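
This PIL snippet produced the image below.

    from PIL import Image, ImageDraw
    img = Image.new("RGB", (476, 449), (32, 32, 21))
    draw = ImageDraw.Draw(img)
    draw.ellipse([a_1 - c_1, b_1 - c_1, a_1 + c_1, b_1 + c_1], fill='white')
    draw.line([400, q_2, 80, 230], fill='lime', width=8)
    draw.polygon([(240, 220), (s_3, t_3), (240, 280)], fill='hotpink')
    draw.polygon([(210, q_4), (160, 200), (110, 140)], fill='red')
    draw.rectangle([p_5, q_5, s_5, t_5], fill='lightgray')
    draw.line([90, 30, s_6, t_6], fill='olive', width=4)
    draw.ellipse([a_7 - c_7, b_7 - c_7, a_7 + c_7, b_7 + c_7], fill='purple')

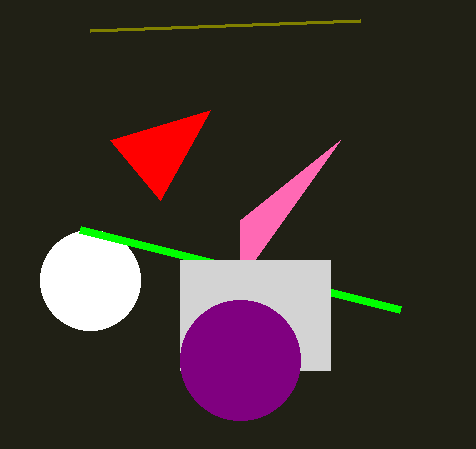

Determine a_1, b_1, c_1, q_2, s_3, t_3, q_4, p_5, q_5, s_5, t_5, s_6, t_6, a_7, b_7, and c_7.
a_1 = 90; b_1 = 280; c_1 = 50; q_2 = 310; s_3 = 340; t_3 = 140; q_4 = 110; p_5 = 180; q_5 = 260; s_5 = 330; t_5 = 370; s_6 = 360; t_6 = 20; a_7 = 240; b_7 = 360; c_7 = 60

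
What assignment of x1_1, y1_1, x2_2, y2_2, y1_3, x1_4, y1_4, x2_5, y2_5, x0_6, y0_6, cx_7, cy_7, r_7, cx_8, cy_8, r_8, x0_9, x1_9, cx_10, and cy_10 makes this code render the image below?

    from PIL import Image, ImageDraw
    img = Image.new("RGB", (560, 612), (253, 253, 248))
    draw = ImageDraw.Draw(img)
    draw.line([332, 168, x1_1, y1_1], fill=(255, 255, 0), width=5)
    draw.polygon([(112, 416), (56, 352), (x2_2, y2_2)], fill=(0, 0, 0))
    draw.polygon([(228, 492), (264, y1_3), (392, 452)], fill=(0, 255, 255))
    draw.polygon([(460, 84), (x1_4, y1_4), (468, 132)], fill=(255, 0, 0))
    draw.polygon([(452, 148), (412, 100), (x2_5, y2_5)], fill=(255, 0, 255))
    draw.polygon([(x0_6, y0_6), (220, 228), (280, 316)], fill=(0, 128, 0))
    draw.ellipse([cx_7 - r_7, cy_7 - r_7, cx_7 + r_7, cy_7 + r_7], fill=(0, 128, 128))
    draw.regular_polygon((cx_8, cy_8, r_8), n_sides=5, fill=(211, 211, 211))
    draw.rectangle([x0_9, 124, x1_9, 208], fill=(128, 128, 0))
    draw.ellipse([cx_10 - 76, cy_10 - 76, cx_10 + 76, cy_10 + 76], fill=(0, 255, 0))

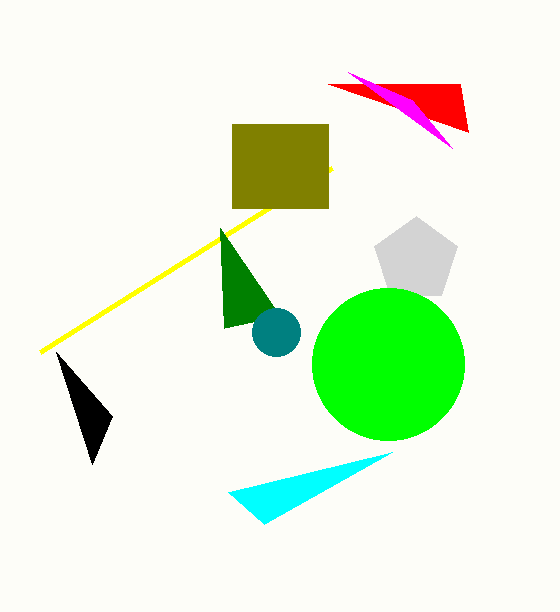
x1_1 = 40; y1_1 = 352; x2_2 = 92; y2_2 = 464; y1_3 = 524; x1_4 = 328; y1_4 = 84; x2_5 = 348; y2_5 = 72; x0_6 = 224; y0_6 = 328; cx_7 = 276; cy_7 = 332; r_7 = 24; cx_8 = 416; cy_8 = 260; r_8 = 44; x0_9 = 232; x1_9 = 328; cx_10 = 388; cy_10 = 364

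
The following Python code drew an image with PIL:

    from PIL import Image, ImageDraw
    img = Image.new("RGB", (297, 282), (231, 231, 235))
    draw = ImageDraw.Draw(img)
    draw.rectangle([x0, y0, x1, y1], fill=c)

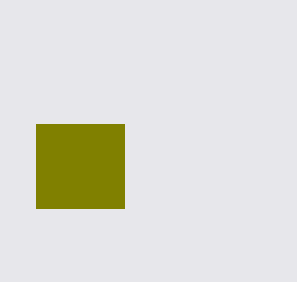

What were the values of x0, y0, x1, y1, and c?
x0 = 36
y0 = 124
x1 = 124
y1 = 208
c = 'olive'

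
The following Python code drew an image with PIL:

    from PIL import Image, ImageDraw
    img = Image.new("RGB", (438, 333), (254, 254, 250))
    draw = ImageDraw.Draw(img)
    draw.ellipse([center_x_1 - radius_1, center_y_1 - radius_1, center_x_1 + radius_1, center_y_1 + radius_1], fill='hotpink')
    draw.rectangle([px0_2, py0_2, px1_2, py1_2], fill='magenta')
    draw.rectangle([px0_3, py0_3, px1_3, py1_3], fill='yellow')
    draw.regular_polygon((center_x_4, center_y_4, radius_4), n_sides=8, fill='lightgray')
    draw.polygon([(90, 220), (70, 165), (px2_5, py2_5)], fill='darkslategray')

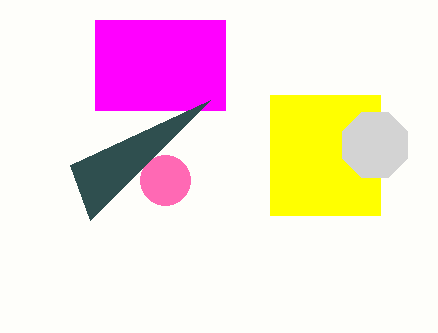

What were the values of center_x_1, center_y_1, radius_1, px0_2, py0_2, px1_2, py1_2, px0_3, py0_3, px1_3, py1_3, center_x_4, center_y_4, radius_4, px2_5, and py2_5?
center_x_1 = 165; center_y_1 = 180; radius_1 = 25; px0_2 = 95; py0_2 = 20; px1_2 = 225; py1_2 = 110; px0_3 = 270; py0_3 = 95; px1_3 = 380; py1_3 = 215; center_x_4 = 375; center_y_4 = 145; radius_4 = 35; px2_5 = 210; py2_5 = 100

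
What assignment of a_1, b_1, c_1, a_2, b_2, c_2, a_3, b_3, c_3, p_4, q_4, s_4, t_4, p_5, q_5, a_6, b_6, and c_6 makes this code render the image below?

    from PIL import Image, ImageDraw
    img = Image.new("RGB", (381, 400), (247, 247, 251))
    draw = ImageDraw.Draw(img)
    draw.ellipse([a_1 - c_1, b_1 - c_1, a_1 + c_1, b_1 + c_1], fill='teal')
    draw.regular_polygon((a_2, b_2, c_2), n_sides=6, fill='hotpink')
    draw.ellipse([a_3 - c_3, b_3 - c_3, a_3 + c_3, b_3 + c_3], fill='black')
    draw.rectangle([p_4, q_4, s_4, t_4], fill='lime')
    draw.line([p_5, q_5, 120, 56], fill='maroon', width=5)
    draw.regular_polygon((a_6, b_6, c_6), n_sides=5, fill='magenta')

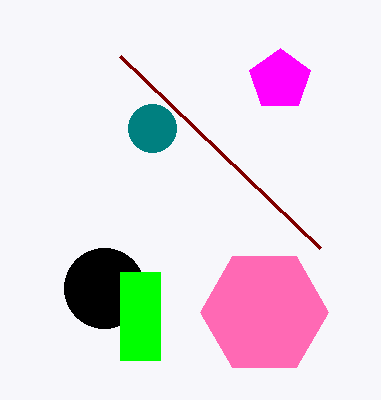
a_1 = 152
b_1 = 128
c_1 = 24
a_2 = 264
b_2 = 312
c_2 = 64
a_3 = 104
b_3 = 288
c_3 = 40
p_4 = 120
q_4 = 272
s_4 = 160
t_4 = 360
p_5 = 320
q_5 = 248
a_6 = 280
b_6 = 80
c_6 = 32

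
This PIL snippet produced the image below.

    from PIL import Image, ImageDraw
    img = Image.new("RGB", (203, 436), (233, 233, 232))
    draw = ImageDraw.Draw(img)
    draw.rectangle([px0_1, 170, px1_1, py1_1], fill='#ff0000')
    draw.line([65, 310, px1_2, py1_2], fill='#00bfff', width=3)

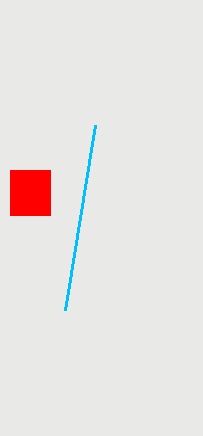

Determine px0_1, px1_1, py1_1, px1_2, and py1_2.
px0_1 = 10; px1_1 = 50; py1_1 = 215; px1_2 = 95; py1_2 = 125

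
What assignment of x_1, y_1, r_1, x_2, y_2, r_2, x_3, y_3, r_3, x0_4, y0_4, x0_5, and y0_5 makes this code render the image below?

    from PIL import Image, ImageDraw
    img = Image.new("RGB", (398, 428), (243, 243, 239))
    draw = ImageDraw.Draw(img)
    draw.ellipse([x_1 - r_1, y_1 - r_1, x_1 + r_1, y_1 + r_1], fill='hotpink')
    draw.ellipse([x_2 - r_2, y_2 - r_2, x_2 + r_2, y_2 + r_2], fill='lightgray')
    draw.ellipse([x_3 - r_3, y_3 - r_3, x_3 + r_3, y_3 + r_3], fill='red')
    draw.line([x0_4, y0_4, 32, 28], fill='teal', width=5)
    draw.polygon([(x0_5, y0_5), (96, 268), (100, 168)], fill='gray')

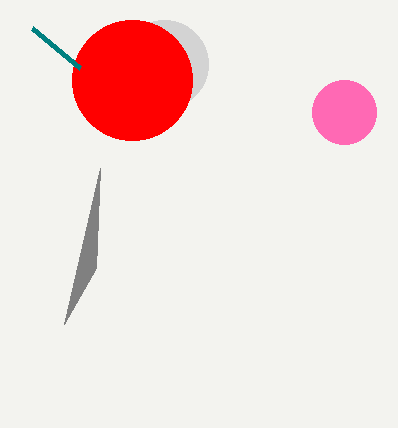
x_1 = 344, y_1 = 112, r_1 = 32, x_2 = 164, y_2 = 64, r_2 = 44, x_3 = 132, y_3 = 80, r_3 = 60, x0_4 = 80, y0_4 = 68, x0_5 = 64, y0_5 = 324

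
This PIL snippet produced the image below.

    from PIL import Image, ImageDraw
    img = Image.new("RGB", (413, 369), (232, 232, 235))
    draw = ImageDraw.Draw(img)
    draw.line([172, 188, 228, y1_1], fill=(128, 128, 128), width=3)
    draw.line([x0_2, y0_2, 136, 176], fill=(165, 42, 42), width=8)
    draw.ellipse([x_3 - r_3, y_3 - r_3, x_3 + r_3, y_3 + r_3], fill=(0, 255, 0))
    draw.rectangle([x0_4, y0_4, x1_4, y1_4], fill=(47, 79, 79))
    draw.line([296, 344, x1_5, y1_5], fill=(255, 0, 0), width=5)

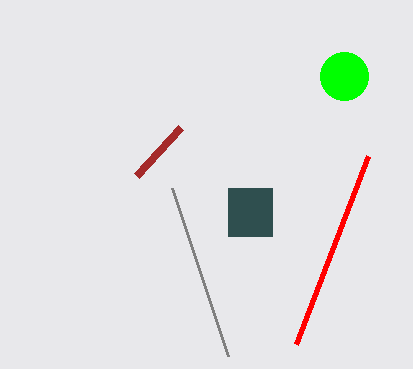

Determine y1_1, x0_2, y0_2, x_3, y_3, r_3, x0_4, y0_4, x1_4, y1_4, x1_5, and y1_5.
y1_1 = 356
x0_2 = 180
y0_2 = 128
x_3 = 344
y_3 = 76
r_3 = 24
x0_4 = 228
y0_4 = 188
x1_4 = 272
y1_4 = 236
x1_5 = 368
y1_5 = 156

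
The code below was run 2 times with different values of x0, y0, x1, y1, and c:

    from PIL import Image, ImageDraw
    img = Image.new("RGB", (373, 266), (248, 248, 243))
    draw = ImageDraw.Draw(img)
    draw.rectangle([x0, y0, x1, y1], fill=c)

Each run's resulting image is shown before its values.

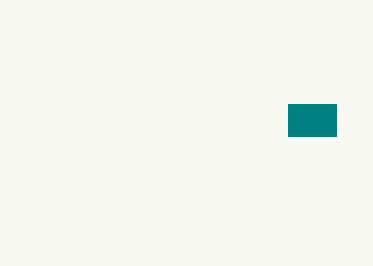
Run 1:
x0 = 288, y0 = 104, x1 = 336, y1 = 136, c = 'teal'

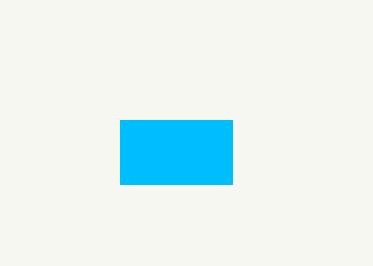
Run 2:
x0 = 120; y0 = 120; x1 = 232; y1 = 184; c = 'deepskyblue'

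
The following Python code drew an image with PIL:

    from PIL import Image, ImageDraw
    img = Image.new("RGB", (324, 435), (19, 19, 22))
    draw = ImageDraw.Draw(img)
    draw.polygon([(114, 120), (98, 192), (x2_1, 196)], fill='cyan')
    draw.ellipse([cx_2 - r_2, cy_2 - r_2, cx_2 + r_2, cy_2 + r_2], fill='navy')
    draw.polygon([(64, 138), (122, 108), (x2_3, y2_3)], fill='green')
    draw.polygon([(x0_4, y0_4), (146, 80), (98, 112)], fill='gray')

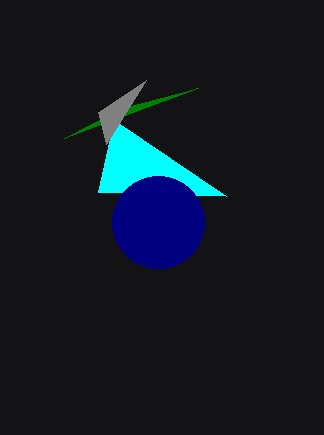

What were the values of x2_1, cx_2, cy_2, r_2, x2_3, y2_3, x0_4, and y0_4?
x2_1 = 226, cx_2 = 158, cy_2 = 222, r_2 = 46, x2_3 = 198, y2_3 = 88, x0_4 = 106, y0_4 = 144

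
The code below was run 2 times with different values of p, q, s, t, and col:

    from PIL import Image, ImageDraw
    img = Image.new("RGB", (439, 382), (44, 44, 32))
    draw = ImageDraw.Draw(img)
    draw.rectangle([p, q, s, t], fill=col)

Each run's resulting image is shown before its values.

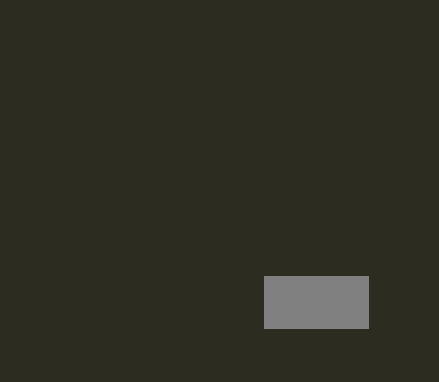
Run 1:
p = 264
q = 276
s = 368
t = 328
col = 'gray'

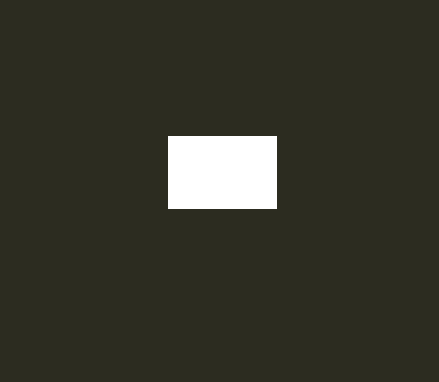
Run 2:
p = 168
q = 136
s = 276
t = 208
col = 'white'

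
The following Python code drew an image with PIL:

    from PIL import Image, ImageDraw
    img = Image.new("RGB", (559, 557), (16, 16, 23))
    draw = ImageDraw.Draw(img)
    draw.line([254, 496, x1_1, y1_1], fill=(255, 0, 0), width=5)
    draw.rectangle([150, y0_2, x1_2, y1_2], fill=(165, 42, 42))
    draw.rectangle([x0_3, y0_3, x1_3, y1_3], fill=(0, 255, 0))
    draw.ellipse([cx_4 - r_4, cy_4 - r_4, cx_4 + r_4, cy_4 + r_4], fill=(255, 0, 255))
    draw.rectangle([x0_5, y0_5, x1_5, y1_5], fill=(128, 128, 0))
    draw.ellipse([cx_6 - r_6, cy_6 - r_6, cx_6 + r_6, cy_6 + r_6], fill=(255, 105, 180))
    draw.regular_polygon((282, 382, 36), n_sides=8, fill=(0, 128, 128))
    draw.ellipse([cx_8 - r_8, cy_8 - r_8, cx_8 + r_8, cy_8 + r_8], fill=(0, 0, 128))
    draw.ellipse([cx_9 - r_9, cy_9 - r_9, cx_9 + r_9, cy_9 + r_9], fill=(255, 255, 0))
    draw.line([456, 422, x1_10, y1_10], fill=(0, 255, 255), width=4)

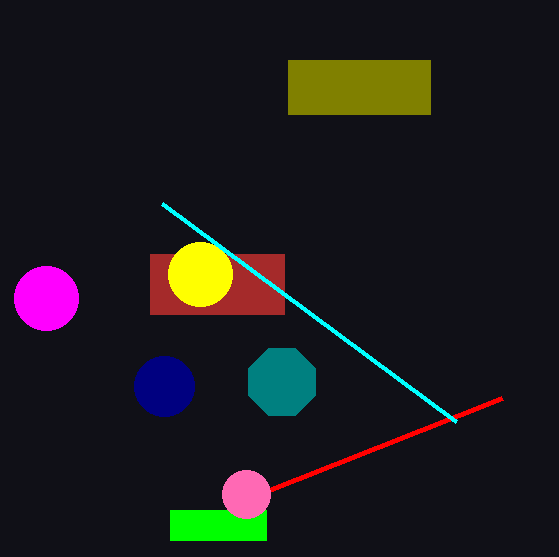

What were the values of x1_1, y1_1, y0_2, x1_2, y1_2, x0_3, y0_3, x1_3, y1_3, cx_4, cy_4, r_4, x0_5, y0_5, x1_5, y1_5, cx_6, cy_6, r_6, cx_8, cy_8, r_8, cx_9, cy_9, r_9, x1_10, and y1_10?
x1_1 = 502; y1_1 = 398; y0_2 = 254; x1_2 = 284; y1_2 = 314; x0_3 = 170; y0_3 = 510; x1_3 = 266; y1_3 = 540; cx_4 = 46; cy_4 = 298; r_4 = 32; x0_5 = 288; y0_5 = 60; x1_5 = 430; y1_5 = 114; cx_6 = 246; cy_6 = 494; r_6 = 24; cx_8 = 164; cy_8 = 386; r_8 = 30; cx_9 = 200; cy_9 = 274; r_9 = 32; x1_10 = 162; y1_10 = 204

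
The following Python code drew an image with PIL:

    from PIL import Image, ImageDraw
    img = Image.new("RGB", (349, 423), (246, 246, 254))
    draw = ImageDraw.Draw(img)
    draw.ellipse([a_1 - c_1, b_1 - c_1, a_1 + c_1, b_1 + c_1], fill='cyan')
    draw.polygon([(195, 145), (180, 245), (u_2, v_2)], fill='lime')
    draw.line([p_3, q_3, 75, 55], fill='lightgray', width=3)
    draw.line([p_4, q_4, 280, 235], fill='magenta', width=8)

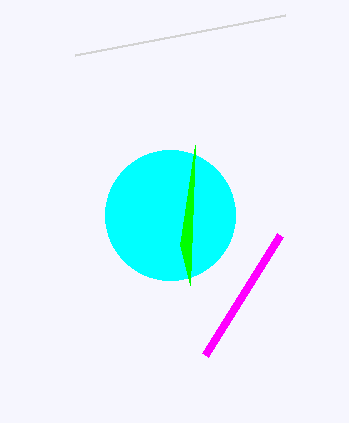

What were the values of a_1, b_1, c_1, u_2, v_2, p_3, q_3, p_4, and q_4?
a_1 = 170
b_1 = 215
c_1 = 65
u_2 = 190
v_2 = 285
p_3 = 285
q_3 = 15
p_4 = 205
q_4 = 355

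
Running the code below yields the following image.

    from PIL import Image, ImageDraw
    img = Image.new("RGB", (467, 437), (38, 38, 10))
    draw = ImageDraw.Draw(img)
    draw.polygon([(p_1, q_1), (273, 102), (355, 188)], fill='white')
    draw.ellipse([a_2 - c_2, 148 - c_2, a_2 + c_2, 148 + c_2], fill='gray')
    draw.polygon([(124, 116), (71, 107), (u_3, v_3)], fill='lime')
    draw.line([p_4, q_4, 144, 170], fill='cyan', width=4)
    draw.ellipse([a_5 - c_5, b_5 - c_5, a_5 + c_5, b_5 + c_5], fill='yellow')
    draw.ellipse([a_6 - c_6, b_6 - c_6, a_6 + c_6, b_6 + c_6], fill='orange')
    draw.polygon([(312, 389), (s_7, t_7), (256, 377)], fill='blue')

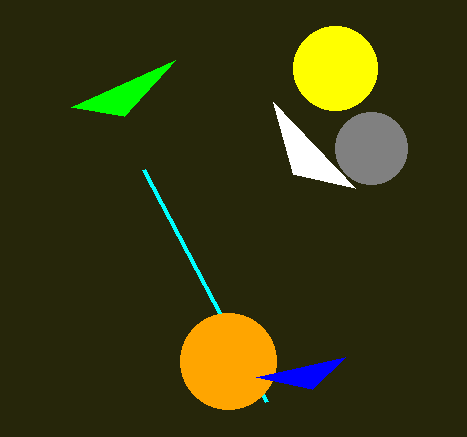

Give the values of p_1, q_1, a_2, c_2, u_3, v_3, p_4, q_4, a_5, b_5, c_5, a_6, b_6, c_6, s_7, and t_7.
p_1 = 293, q_1 = 174, a_2 = 371, c_2 = 36, u_3 = 175, v_3 = 60, p_4 = 267, q_4 = 402, a_5 = 335, b_5 = 68, c_5 = 42, a_6 = 228, b_6 = 361, c_6 = 48, s_7 = 345, t_7 = 357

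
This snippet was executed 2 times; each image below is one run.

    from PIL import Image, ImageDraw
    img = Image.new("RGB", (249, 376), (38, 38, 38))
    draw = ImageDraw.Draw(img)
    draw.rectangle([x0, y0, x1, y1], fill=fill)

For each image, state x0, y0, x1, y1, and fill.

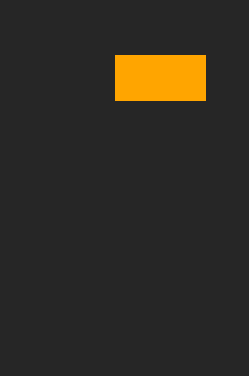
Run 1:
x0 = 115; y0 = 55; x1 = 205; y1 = 100; fill = 'orange'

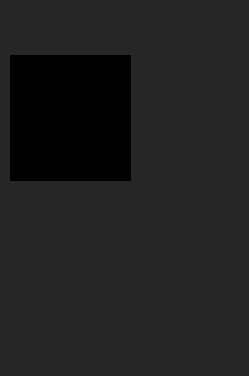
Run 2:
x0 = 10, y0 = 55, x1 = 130, y1 = 180, fill = 'black'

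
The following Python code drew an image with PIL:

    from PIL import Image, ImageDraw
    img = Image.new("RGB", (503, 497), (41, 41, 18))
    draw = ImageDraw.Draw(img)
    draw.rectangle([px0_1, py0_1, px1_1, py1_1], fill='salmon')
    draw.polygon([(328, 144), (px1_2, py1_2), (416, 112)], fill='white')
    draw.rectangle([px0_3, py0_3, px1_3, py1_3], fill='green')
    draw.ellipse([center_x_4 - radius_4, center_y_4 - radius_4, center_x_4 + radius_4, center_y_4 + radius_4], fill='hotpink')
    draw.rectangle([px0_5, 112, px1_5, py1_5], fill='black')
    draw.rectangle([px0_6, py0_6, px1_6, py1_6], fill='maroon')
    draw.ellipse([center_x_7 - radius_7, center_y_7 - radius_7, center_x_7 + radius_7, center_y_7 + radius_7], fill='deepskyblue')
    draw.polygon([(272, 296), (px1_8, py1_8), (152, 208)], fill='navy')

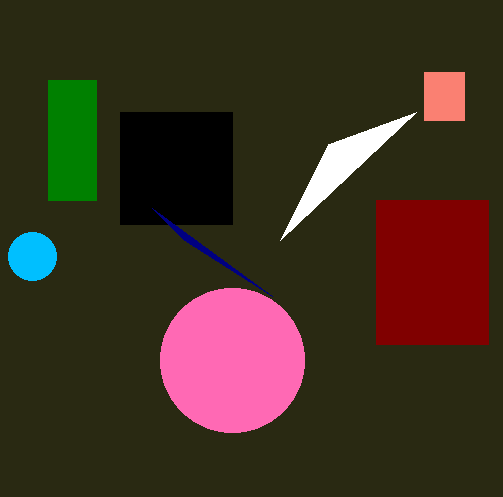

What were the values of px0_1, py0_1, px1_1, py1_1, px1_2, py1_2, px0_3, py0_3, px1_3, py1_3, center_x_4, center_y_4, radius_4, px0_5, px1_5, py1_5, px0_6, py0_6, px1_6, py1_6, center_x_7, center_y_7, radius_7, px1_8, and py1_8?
px0_1 = 424
py0_1 = 72
px1_1 = 464
py1_1 = 120
px1_2 = 280
py1_2 = 240
px0_3 = 48
py0_3 = 80
px1_3 = 96
py1_3 = 200
center_x_4 = 232
center_y_4 = 360
radius_4 = 72
px0_5 = 120
px1_5 = 232
py1_5 = 224
px0_6 = 376
py0_6 = 200
px1_6 = 488
py1_6 = 344
center_x_7 = 32
center_y_7 = 256
radius_7 = 24
px1_8 = 184
py1_8 = 240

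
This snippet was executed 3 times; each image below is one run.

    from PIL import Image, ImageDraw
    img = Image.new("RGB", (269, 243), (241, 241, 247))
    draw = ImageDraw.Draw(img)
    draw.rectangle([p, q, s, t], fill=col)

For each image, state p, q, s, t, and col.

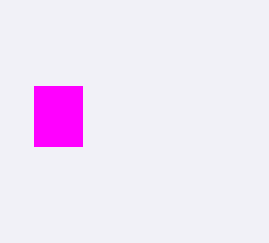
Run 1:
p = 34, q = 86, s = 82, t = 146, col = 'magenta'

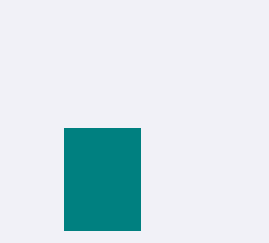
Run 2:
p = 64
q = 128
s = 140
t = 230
col = 'teal'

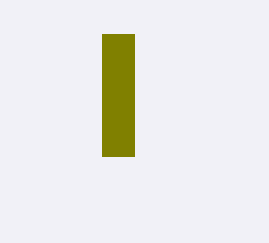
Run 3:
p = 102
q = 34
s = 134
t = 156
col = 'olive'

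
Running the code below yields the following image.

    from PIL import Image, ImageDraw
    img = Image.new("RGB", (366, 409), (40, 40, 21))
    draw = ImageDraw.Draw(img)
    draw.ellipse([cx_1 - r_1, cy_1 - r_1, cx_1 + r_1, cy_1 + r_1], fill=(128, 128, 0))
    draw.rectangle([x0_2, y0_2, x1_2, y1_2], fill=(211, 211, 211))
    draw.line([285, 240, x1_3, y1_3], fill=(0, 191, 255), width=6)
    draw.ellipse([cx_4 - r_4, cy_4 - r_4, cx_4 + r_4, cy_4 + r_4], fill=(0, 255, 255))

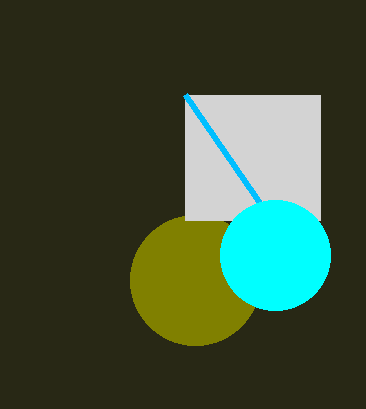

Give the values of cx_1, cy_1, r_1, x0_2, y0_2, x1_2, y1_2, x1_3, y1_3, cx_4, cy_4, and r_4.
cx_1 = 195
cy_1 = 280
r_1 = 65
x0_2 = 185
y0_2 = 95
x1_2 = 320
y1_2 = 220
x1_3 = 185
y1_3 = 95
cx_4 = 275
cy_4 = 255
r_4 = 55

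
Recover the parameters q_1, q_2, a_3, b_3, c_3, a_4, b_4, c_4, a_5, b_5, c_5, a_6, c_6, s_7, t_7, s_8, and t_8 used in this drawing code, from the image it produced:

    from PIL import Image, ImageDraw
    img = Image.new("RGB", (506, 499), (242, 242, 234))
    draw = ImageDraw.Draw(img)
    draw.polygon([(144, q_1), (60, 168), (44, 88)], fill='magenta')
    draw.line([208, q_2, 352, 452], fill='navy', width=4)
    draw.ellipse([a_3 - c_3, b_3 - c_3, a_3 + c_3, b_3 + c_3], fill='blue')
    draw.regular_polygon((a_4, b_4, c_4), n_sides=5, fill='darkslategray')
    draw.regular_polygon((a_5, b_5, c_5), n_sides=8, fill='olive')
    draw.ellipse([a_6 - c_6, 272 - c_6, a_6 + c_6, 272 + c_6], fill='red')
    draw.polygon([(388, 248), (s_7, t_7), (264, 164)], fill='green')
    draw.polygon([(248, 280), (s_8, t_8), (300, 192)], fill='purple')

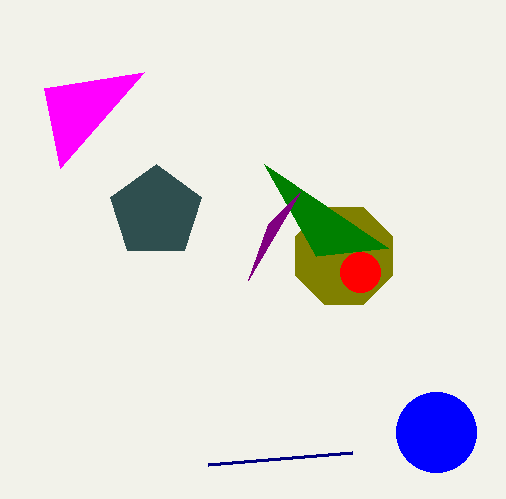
q_1 = 72
q_2 = 464
a_3 = 436
b_3 = 432
c_3 = 40
a_4 = 156
b_4 = 212
c_4 = 48
a_5 = 344
b_5 = 256
c_5 = 52
a_6 = 360
c_6 = 20
s_7 = 316
t_7 = 256
s_8 = 268
t_8 = 224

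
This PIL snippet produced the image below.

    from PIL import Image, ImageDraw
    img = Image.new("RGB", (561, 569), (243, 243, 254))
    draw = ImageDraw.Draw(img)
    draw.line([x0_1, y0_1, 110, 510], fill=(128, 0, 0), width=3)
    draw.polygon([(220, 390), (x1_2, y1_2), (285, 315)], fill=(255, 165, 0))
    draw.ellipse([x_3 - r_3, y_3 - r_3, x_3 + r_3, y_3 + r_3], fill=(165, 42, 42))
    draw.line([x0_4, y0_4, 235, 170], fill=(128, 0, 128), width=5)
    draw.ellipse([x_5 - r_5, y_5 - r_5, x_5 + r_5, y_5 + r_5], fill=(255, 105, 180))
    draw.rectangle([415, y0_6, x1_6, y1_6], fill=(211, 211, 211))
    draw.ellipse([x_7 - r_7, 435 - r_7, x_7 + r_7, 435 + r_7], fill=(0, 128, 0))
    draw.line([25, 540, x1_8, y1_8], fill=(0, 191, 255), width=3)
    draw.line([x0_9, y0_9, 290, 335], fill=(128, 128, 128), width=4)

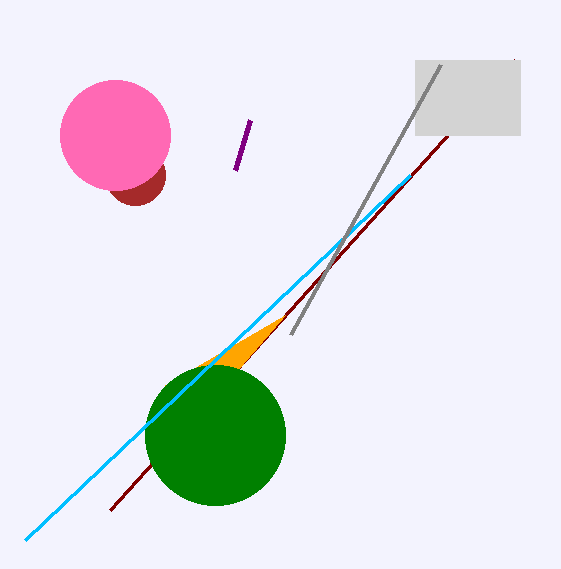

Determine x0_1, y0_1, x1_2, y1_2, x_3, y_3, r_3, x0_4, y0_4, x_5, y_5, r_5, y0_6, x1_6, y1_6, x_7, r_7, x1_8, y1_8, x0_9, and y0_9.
x0_1 = 515; y0_1 = 60; x1_2 = 165; y1_2 = 385; x_3 = 135; y_3 = 175; r_3 = 30; x0_4 = 250; y0_4 = 120; x_5 = 115; y_5 = 135; r_5 = 55; y0_6 = 60; x1_6 = 520; y1_6 = 135; x_7 = 215; r_7 = 70; x1_8 = 410; y1_8 = 175; x0_9 = 440; y0_9 = 65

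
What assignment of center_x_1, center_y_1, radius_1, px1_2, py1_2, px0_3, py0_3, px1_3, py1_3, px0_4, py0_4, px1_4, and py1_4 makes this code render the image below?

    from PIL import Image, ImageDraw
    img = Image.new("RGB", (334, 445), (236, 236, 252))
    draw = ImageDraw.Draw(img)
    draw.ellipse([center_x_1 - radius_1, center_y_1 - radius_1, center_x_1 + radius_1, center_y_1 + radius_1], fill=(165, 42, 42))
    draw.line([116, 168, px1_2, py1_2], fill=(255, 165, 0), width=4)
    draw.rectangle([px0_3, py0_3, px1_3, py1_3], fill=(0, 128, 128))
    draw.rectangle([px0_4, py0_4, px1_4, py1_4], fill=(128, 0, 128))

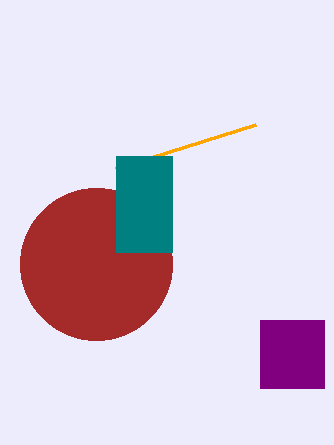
center_x_1 = 96, center_y_1 = 264, radius_1 = 76, px1_2 = 256, py1_2 = 124, px0_3 = 116, py0_3 = 156, px1_3 = 172, py1_3 = 252, px0_4 = 260, py0_4 = 320, px1_4 = 324, py1_4 = 388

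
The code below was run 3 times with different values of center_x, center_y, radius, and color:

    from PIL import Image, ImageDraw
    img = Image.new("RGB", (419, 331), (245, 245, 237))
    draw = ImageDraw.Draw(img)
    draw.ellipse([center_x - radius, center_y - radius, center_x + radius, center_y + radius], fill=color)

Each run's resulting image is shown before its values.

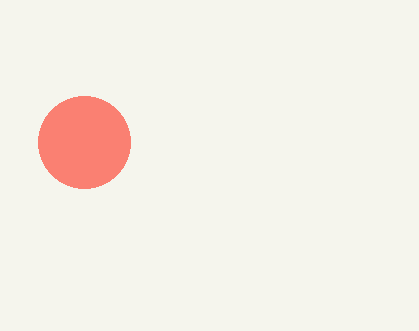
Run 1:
center_x = 84
center_y = 142
radius = 46
color = 'salmon'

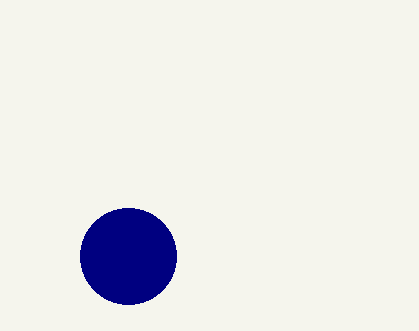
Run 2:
center_x = 128
center_y = 256
radius = 48
color = 'navy'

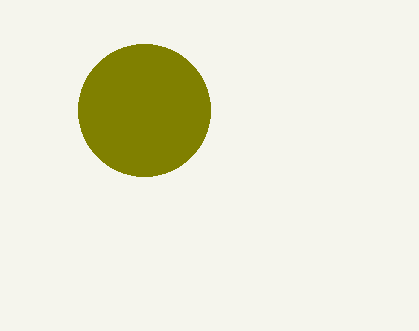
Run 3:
center_x = 144, center_y = 110, radius = 66, color = 'olive'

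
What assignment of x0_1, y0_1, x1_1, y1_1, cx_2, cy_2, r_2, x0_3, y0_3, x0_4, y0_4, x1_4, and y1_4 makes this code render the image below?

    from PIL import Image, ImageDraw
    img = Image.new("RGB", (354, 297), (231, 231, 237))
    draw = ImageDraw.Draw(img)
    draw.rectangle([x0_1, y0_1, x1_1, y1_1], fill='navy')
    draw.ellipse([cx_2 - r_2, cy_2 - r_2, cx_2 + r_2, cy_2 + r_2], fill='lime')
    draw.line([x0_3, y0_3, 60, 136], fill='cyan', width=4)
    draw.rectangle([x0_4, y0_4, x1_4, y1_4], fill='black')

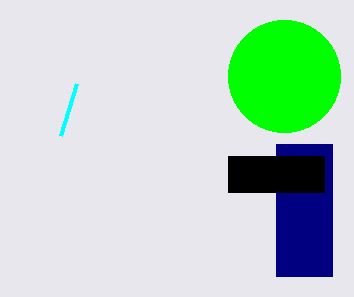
x0_1 = 276; y0_1 = 144; x1_1 = 332; y1_1 = 276; cx_2 = 284; cy_2 = 76; r_2 = 56; x0_3 = 76; y0_3 = 84; x0_4 = 228; y0_4 = 156; x1_4 = 324; y1_4 = 192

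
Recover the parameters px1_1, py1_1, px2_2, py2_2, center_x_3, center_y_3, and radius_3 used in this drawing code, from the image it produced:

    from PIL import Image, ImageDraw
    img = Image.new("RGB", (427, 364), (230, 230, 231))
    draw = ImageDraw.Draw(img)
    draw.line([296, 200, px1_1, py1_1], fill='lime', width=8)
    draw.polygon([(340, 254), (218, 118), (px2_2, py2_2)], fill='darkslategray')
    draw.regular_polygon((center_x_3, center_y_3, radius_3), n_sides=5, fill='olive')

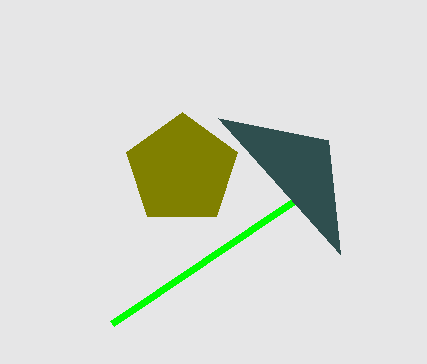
px1_1 = 112; py1_1 = 324; px2_2 = 328; py2_2 = 140; center_x_3 = 182; center_y_3 = 170; radius_3 = 58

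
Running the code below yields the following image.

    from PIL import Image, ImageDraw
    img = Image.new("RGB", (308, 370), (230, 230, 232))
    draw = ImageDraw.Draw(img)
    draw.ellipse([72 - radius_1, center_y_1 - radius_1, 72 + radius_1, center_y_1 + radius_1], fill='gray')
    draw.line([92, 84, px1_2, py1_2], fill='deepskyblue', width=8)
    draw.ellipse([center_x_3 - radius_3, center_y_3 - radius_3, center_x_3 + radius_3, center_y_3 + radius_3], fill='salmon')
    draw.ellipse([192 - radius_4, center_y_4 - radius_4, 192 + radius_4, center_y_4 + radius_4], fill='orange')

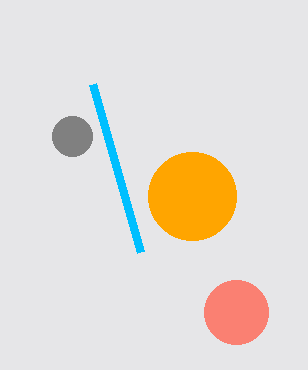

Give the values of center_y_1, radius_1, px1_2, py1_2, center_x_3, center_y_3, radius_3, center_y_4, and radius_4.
center_y_1 = 136; radius_1 = 20; px1_2 = 140; py1_2 = 252; center_x_3 = 236; center_y_3 = 312; radius_3 = 32; center_y_4 = 196; radius_4 = 44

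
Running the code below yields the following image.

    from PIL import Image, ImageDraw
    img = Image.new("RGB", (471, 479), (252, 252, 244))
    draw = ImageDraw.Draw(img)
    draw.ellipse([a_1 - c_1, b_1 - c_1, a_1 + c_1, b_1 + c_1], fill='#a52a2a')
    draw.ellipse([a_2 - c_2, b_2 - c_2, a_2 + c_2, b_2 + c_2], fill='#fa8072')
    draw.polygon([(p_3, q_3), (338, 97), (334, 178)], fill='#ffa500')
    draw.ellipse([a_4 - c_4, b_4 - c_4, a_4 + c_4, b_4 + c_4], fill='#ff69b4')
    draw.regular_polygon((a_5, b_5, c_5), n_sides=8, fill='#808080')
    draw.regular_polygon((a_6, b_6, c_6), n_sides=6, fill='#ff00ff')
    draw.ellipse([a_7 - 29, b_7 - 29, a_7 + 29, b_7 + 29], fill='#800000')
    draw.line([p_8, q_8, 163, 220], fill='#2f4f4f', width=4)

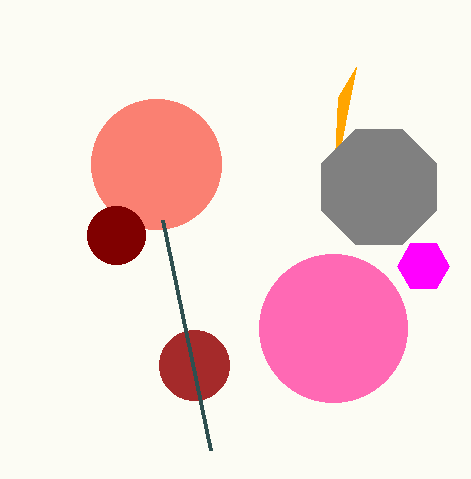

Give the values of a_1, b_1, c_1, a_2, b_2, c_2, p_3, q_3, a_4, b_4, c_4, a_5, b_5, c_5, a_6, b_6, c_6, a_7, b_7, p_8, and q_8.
a_1 = 194
b_1 = 365
c_1 = 35
a_2 = 156
b_2 = 164
c_2 = 65
p_3 = 356
q_3 = 67
a_4 = 333
b_4 = 328
c_4 = 74
a_5 = 379
b_5 = 187
c_5 = 62
a_6 = 423
b_6 = 266
c_6 = 26
a_7 = 116
b_7 = 235
p_8 = 211
q_8 = 450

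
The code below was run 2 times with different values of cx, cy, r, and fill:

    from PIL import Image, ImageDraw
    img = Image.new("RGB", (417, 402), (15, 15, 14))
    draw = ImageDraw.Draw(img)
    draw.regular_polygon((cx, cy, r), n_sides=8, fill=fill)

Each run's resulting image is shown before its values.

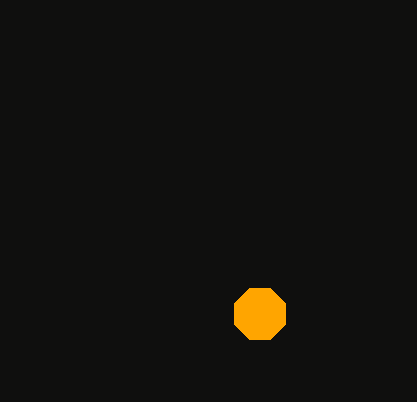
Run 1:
cx = 260
cy = 314
r = 28
fill = 'orange'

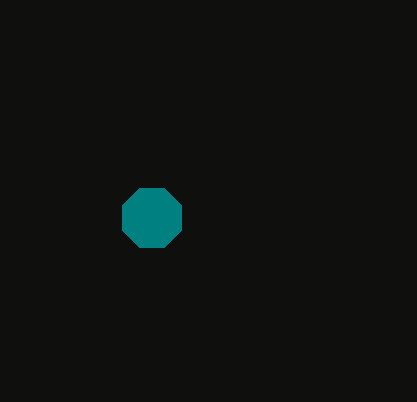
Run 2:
cx = 152; cy = 218; r = 32; fill = 'teal'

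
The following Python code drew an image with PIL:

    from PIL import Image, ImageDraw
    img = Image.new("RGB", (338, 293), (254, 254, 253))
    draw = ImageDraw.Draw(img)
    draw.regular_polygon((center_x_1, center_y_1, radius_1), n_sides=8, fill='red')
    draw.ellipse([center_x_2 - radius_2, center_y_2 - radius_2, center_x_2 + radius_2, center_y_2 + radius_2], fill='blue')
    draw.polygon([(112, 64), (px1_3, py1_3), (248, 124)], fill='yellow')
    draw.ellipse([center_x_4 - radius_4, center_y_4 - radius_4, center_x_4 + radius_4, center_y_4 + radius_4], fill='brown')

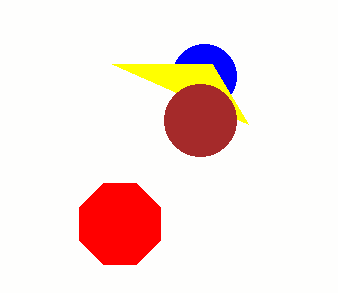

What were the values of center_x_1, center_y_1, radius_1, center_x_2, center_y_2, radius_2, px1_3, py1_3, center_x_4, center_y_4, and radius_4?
center_x_1 = 120, center_y_1 = 224, radius_1 = 44, center_x_2 = 204, center_y_2 = 76, radius_2 = 32, px1_3 = 212, py1_3 = 64, center_x_4 = 200, center_y_4 = 120, radius_4 = 36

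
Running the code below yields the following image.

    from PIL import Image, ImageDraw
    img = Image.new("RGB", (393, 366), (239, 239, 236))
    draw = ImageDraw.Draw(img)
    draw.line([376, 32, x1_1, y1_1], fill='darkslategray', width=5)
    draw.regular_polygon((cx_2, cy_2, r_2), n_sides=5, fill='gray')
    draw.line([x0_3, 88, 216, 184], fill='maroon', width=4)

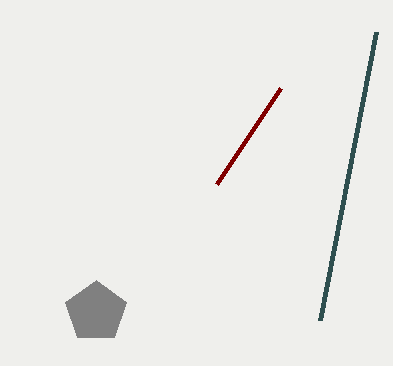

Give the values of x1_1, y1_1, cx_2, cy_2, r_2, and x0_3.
x1_1 = 320; y1_1 = 320; cx_2 = 96; cy_2 = 312; r_2 = 32; x0_3 = 280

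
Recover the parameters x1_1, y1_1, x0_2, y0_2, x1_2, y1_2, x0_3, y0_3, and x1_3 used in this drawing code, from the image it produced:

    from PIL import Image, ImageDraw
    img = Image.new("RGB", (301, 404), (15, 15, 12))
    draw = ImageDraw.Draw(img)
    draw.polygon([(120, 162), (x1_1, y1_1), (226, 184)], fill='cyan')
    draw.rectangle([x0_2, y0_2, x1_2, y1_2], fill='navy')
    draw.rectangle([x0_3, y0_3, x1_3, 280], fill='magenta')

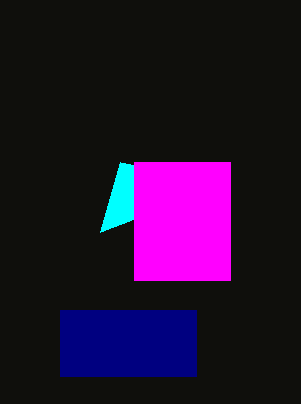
x1_1 = 100, y1_1 = 232, x0_2 = 60, y0_2 = 310, x1_2 = 196, y1_2 = 376, x0_3 = 134, y0_3 = 162, x1_3 = 230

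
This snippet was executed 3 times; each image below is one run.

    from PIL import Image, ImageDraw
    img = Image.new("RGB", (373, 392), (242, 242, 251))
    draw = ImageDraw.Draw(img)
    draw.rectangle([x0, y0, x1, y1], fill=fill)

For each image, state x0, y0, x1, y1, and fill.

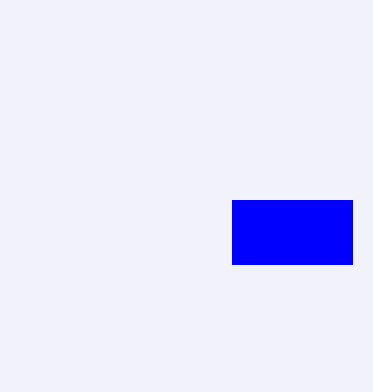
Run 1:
x0 = 232, y0 = 200, x1 = 352, y1 = 264, fill = 'blue'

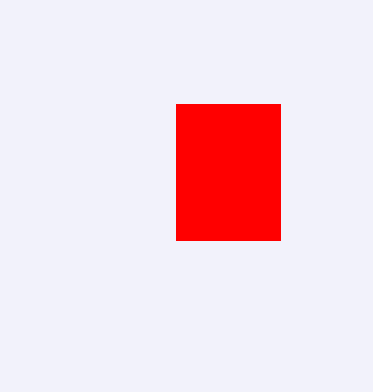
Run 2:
x0 = 176
y0 = 104
x1 = 280
y1 = 240
fill = 'red'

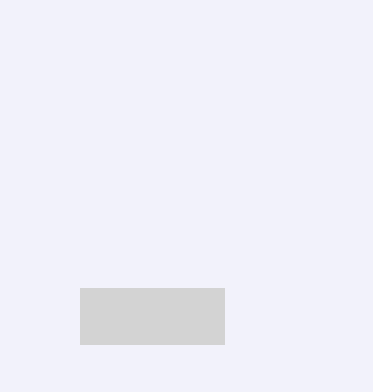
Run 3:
x0 = 80
y0 = 288
x1 = 224
y1 = 344
fill = 'lightgray'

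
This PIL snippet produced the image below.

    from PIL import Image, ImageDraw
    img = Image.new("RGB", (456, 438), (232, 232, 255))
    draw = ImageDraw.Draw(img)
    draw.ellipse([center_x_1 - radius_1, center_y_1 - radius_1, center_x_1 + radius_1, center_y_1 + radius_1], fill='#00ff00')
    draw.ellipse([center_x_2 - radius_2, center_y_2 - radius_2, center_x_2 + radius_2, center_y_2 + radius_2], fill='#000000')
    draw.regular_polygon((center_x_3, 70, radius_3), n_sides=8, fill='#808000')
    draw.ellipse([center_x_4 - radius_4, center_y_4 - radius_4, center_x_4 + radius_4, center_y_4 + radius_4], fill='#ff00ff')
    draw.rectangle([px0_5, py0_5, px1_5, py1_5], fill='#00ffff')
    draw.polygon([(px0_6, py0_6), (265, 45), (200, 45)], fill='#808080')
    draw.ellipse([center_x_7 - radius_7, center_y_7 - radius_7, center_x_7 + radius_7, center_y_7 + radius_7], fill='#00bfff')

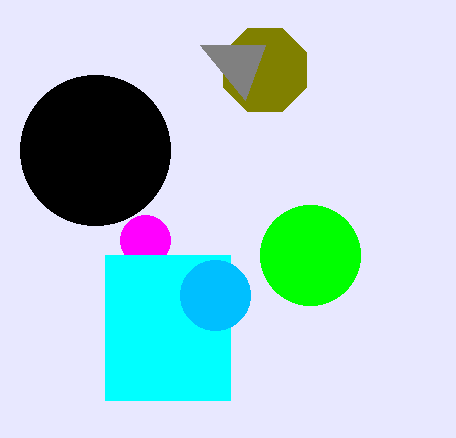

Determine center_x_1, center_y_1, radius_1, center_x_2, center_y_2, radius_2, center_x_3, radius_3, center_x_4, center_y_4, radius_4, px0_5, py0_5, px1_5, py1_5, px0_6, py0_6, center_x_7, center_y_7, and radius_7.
center_x_1 = 310
center_y_1 = 255
radius_1 = 50
center_x_2 = 95
center_y_2 = 150
radius_2 = 75
center_x_3 = 265
radius_3 = 45
center_x_4 = 145
center_y_4 = 240
radius_4 = 25
px0_5 = 105
py0_5 = 255
px1_5 = 230
py1_5 = 400
px0_6 = 245
py0_6 = 100
center_x_7 = 215
center_y_7 = 295
radius_7 = 35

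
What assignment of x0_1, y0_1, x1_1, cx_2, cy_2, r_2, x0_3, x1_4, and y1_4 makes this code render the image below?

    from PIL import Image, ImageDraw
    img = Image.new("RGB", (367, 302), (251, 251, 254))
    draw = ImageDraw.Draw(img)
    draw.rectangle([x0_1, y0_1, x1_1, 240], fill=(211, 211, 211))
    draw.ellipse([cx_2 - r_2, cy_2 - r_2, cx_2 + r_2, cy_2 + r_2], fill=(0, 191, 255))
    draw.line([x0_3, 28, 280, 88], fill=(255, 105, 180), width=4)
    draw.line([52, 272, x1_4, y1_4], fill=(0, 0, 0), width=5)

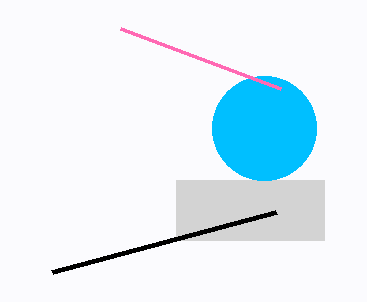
x0_1 = 176
y0_1 = 180
x1_1 = 324
cx_2 = 264
cy_2 = 128
r_2 = 52
x0_3 = 120
x1_4 = 276
y1_4 = 212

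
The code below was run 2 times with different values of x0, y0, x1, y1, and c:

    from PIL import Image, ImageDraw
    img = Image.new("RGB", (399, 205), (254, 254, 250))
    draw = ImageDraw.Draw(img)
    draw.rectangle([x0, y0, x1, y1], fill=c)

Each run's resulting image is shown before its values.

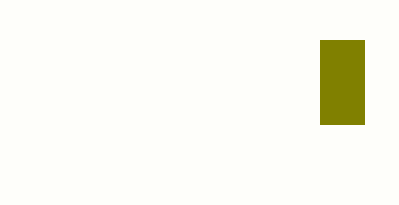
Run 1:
x0 = 320; y0 = 40; x1 = 364; y1 = 124; c = 'olive'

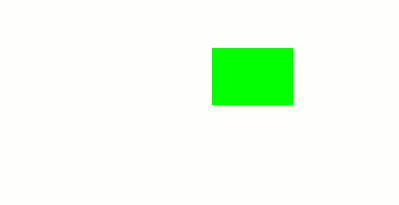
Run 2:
x0 = 212
y0 = 48
x1 = 292
y1 = 104
c = 'lime'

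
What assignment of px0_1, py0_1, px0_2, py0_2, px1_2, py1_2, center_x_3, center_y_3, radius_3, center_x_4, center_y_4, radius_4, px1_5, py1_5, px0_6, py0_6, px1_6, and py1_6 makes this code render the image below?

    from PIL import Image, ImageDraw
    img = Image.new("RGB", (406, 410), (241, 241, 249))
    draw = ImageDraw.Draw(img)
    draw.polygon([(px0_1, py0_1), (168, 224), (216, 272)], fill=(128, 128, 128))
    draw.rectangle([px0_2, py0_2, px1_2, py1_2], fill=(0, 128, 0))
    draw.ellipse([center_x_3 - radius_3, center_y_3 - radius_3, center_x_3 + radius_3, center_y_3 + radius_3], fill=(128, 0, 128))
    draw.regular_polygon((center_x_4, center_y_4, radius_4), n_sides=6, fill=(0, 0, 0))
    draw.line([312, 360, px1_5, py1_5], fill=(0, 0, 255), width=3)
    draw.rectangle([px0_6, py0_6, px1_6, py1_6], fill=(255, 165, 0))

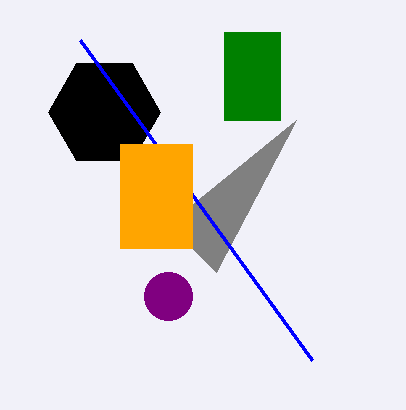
px0_1 = 296
py0_1 = 120
px0_2 = 224
py0_2 = 32
px1_2 = 280
py1_2 = 120
center_x_3 = 168
center_y_3 = 296
radius_3 = 24
center_x_4 = 104
center_y_4 = 112
radius_4 = 56
px1_5 = 80
py1_5 = 40
px0_6 = 120
py0_6 = 144
px1_6 = 192
py1_6 = 248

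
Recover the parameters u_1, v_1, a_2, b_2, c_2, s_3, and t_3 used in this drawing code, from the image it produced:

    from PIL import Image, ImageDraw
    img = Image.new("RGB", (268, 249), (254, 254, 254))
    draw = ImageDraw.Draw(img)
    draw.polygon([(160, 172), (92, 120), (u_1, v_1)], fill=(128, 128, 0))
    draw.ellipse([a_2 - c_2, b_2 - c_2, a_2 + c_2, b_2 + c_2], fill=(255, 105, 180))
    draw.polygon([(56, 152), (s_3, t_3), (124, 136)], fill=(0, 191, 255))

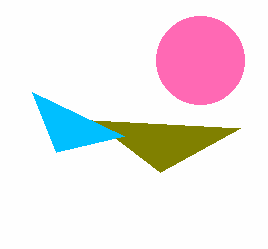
u_1 = 240
v_1 = 128
a_2 = 200
b_2 = 60
c_2 = 44
s_3 = 32
t_3 = 92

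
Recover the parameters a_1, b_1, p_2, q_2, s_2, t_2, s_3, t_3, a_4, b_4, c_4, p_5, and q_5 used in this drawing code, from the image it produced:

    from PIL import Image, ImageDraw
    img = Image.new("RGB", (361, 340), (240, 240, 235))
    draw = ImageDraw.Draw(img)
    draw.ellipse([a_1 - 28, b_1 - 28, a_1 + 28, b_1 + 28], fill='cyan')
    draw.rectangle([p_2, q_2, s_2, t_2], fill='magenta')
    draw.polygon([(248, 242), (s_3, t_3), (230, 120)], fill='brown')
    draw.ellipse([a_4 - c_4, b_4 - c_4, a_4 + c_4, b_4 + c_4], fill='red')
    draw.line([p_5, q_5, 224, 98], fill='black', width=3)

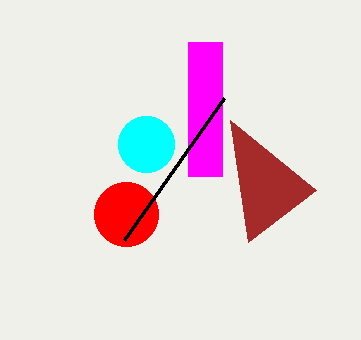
a_1 = 146
b_1 = 144
p_2 = 188
q_2 = 42
s_2 = 222
t_2 = 176
s_3 = 316
t_3 = 190
a_4 = 126
b_4 = 214
c_4 = 32
p_5 = 124
q_5 = 240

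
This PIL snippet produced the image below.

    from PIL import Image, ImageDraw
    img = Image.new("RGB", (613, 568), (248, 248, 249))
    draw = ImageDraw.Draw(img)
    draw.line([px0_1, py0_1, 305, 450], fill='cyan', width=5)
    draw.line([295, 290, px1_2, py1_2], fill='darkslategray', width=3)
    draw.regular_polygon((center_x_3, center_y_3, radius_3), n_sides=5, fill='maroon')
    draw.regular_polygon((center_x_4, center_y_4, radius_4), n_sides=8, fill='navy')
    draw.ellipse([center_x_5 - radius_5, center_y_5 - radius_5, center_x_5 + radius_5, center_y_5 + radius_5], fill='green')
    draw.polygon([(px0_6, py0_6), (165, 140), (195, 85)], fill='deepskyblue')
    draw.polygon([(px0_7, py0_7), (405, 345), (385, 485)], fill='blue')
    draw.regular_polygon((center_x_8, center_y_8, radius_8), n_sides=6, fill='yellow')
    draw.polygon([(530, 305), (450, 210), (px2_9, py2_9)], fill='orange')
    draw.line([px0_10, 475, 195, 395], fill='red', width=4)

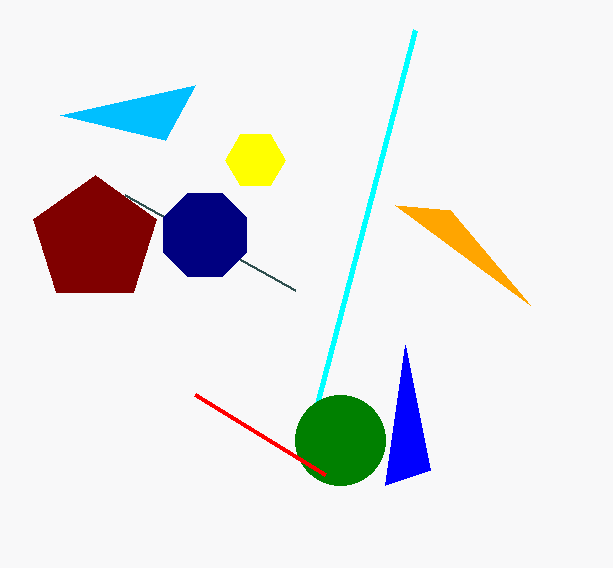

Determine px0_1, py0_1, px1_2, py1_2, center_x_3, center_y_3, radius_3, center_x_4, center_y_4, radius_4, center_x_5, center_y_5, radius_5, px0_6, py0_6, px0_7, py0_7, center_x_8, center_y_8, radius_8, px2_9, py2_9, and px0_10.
px0_1 = 415
py0_1 = 30
px1_2 = 125
py1_2 = 195
center_x_3 = 95
center_y_3 = 240
radius_3 = 65
center_x_4 = 205
center_y_4 = 235
radius_4 = 45
center_x_5 = 340
center_y_5 = 440
radius_5 = 45
px0_6 = 60
py0_6 = 115
px0_7 = 430
py0_7 = 470
center_x_8 = 255
center_y_8 = 160
radius_8 = 30
px2_9 = 395
py2_9 = 205
px0_10 = 325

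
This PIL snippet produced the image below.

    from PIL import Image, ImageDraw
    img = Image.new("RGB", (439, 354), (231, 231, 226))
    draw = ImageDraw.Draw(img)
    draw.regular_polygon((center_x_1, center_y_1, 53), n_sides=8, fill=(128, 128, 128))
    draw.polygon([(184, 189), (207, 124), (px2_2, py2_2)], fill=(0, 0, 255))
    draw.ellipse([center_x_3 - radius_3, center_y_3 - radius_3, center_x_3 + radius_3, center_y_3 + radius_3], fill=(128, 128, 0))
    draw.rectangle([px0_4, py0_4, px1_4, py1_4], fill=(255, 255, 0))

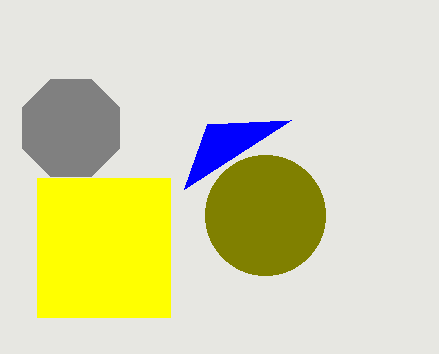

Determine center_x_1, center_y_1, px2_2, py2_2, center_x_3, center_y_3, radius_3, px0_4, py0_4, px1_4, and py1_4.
center_x_1 = 71
center_y_1 = 128
px2_2 = 291
py2_2 = 120
center_x_3 = 265
center_y_3 = 215
radius_3 = 60
px0_4 = 37
py0_4 = 178
px1_4 = 170
py1_4 = 317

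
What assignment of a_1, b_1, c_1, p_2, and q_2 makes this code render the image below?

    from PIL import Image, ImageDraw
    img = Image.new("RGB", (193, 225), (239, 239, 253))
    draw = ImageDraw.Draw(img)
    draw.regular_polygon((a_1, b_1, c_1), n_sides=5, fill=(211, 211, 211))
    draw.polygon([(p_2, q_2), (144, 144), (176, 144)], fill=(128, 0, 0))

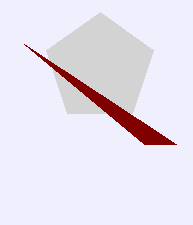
a_1 = 100
b_1 = 68
c_1 = 56
p_2 = 24
q_2 = 44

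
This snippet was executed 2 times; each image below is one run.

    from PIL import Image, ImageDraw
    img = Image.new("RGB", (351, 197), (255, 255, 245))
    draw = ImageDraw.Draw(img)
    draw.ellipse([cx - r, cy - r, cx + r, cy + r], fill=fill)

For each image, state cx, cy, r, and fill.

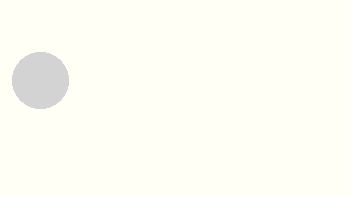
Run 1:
cx = 40, cy = 80, r = 28, fill = 'lightgray'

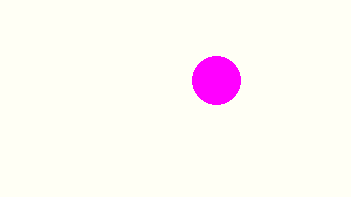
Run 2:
cx = 216
cy = 80
r = 24
fill = 'magenta'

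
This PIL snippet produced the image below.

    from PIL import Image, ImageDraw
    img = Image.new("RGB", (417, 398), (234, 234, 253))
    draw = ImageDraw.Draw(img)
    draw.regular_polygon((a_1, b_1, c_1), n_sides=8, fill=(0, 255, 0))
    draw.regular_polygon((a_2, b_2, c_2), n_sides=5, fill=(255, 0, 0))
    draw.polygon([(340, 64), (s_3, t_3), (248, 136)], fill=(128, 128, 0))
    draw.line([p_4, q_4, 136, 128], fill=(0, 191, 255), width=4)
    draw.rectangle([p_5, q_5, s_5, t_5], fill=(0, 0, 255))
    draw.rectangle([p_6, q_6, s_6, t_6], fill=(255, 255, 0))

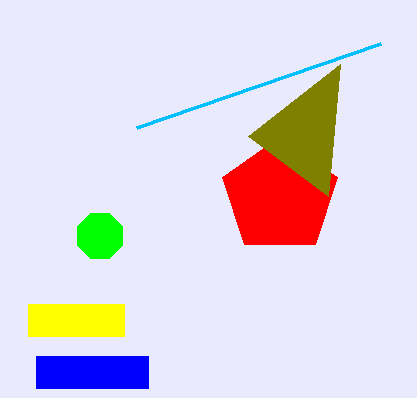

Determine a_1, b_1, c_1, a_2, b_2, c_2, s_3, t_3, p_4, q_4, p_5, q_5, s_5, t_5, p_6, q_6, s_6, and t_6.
a_1 = 100, b_1 = 236, c_1 = 24, a_2 = 280, b_2 = 196, c_2 = 60, s_3 = 328, t_3 = 196, p_4 = 380, q_4 = 44, p_5 = 36, q_5 = 356, s_5 = 148, t_5 = 388, p_6 = 28, q_6 = 304, s_6 = 124, t_6 = 336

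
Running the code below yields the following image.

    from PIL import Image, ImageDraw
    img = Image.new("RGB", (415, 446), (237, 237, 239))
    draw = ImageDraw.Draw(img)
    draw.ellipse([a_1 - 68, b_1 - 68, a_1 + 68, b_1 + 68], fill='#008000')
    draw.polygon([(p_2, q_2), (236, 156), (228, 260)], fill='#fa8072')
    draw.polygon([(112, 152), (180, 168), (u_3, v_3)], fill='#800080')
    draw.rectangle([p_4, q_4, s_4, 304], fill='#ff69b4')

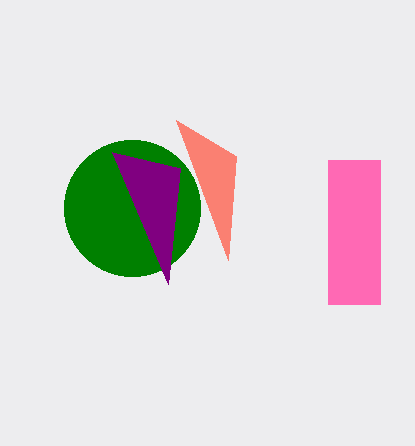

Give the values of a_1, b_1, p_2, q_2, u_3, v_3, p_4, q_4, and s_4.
a_1 = 132, b_1 = 208, p_2 = 176, q_2 = 120, u_3 = 168, v_3 = 284, p_4 = 328, q_4 = 160, s_4 = 380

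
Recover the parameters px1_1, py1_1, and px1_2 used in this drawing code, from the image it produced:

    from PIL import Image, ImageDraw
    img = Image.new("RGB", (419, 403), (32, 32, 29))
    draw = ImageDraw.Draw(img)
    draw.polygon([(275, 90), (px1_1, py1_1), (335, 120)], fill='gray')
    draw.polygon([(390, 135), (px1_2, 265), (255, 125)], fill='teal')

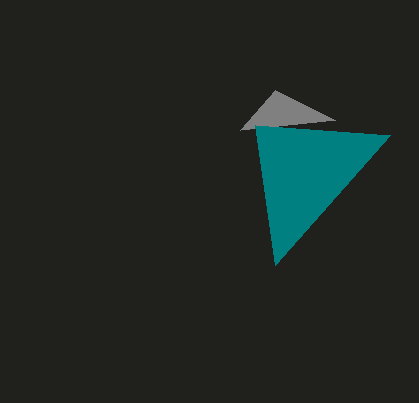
px1_1 = 240; py1_1 = 130; px1_2 = 275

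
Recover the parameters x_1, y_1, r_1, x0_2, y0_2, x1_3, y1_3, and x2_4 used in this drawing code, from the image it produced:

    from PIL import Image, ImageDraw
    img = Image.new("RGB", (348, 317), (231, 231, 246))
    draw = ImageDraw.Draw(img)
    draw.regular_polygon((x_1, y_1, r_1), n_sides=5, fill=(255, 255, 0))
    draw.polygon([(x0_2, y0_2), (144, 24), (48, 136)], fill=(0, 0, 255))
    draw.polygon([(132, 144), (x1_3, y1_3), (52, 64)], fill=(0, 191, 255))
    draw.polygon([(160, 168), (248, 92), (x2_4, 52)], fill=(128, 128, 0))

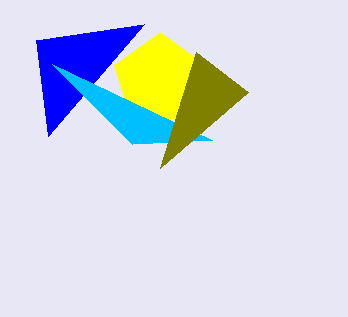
x_1 = 160, y_1 = 80, r_1 = 48, x0_2 = 36, y0_2 = 40, x1_3 = 212, y1_3 = 140, x2_4 = 196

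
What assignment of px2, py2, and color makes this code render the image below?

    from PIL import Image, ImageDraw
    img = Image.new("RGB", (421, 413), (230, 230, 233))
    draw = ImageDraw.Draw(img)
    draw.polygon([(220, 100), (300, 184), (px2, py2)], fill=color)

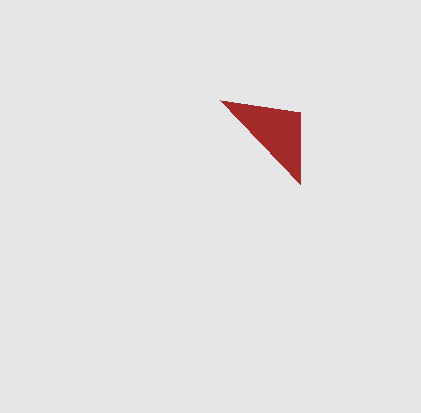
px2 = 300
py2 = 112
color = 'brown'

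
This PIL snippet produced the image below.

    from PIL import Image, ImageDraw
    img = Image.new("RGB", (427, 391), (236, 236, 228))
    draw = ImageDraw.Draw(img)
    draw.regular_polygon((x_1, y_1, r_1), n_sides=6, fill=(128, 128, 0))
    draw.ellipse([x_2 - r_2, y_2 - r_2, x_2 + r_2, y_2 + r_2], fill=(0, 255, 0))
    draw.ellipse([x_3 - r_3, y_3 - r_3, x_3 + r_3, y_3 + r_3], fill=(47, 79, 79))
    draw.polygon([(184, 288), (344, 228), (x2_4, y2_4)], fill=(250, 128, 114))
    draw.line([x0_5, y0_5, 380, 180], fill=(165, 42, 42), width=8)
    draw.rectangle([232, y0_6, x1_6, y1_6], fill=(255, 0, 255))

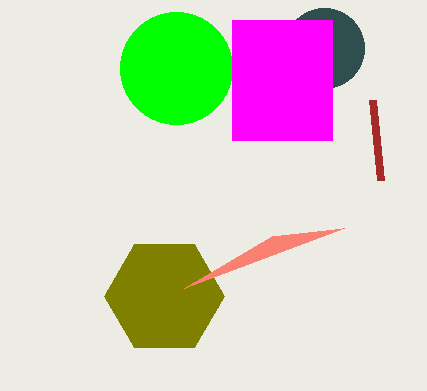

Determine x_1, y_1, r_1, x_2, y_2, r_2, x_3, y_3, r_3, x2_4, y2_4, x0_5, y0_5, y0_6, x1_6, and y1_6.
x_1 = 164
y_1 = 296
r_1 = 60
x_2 = 176
y_2 = 68
r_2 = 56
x_3 = 324
y_3 = 48
r_3 = 40
x2_4 = 272
y2_4 = 236
x0_5 = 372
y0_5 = 100
y0_6 = 20
x1_6 = 332
y1_6 = 140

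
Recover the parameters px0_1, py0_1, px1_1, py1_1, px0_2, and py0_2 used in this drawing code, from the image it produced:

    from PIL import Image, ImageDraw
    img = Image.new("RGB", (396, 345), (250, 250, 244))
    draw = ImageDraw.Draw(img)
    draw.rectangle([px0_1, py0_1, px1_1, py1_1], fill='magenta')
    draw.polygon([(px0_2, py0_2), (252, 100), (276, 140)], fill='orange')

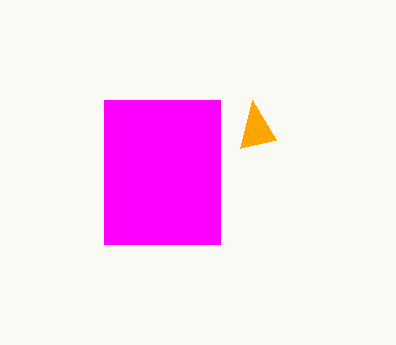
px0_1 = 104; py0_1 = 100; px1_1 = 220; py1_1 = 244; px0_2 = 240; py0_2 = 148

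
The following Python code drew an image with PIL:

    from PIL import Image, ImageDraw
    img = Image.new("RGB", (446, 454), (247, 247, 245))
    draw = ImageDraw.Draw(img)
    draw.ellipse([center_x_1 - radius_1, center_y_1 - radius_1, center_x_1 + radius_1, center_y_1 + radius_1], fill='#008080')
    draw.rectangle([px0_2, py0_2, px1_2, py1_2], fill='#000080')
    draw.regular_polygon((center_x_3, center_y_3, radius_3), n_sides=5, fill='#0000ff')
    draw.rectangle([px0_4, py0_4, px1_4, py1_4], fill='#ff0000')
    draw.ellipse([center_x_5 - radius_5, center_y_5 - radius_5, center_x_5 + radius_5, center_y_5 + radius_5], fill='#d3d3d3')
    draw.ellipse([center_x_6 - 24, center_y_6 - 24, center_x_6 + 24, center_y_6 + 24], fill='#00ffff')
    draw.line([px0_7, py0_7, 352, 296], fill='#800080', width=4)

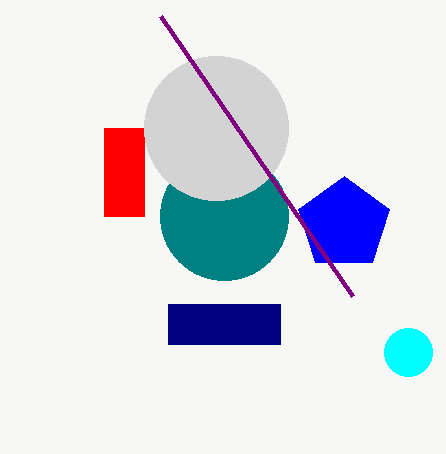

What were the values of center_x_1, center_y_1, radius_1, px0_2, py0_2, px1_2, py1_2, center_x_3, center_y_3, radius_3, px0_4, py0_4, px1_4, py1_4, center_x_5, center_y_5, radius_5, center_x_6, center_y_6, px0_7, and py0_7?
center_x_1 = 224; center_y_1 = 216; radius_1 = 64; px0_2 = 168; py0_2 = 304; px1_2 = 280; py1_2 = 344; center_x_3 = 344; center_y_3 = 224; radius_3 = 48; px0_4 = 104; py0_4 = 128; px1_4 = 144; py1_4 = 216; center_x_5 = 216; center_y_5 = 128; radius_5 = 72; center_x_6 = 408; center_y_6 = 352; px0_7 = 160; py0_7 = 16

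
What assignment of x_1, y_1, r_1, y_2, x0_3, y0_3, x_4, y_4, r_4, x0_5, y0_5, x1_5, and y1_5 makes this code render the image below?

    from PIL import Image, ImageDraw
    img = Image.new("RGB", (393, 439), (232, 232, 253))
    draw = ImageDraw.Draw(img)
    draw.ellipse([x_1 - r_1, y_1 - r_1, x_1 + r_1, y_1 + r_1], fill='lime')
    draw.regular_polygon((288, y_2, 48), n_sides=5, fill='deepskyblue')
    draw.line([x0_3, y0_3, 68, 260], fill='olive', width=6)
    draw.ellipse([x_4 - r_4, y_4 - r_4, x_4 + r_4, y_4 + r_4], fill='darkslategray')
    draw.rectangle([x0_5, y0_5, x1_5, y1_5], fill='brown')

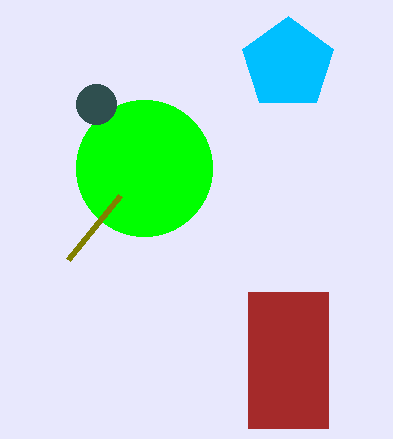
x_1 = 144; y_1 = 168; r_1 = 68; y_2 = 64; x0_3 = 120; y0_3 = 196; x_4 = 96; y_4 = 104; r_4 = 20; x0_5 = 248; y0_5 = 292; x1_5 = 328; y1_5 = 428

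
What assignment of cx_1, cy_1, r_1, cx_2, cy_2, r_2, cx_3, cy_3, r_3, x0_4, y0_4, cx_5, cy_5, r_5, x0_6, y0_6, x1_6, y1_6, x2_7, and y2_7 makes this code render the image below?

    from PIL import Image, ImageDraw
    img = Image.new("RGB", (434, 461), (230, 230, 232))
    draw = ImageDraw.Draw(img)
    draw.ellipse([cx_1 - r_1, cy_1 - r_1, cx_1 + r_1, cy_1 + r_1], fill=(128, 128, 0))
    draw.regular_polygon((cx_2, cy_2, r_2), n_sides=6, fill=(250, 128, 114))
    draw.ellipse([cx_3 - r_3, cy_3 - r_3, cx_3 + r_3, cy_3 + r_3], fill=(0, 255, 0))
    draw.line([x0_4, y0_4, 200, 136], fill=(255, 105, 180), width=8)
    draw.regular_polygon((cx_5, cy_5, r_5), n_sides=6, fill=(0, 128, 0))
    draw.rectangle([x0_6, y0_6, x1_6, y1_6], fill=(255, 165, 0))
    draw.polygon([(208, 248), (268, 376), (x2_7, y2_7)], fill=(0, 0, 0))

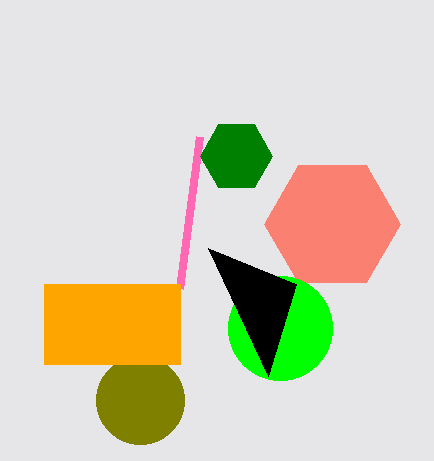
cx_1 = 140; cy_1 = 400; r_1 = 44; cx_2 = 332; cy_2 = 224; r_2 = 68; cx_3 = 280; cy_3 = 328; r_3 = 52; x0_4 = 180; y0_4 = 288; cx_5 = 236; cy_5 = 156; r_5 = 36; x0_6 = 44; y0_6 = 284; x1_6 = 180; y1_6 = 364; x2_7 = 296; y2_7 = 284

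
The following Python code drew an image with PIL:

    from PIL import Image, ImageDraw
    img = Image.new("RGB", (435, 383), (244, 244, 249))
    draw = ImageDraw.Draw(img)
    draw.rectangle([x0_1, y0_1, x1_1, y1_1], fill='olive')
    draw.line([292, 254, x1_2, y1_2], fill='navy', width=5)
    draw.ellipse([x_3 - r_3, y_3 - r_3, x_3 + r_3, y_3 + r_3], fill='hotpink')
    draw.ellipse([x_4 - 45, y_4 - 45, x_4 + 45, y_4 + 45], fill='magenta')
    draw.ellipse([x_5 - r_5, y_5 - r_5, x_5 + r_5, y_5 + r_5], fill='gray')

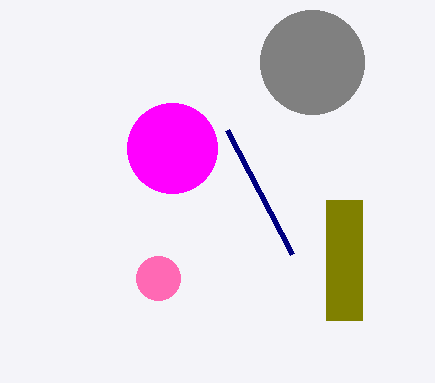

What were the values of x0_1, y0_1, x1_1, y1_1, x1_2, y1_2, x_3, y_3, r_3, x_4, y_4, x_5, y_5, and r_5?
x0_1 = 326; y0_1 = 200; x1_1 = 362; y1_1 = 320; x1_2 = 227; y1_2 = 130; x_3 = 158; y_3 = 278; r_3 = 22; x_4 = 172; y_4 = 148; x_5 = 312; y_5 = 62; r_5 = 52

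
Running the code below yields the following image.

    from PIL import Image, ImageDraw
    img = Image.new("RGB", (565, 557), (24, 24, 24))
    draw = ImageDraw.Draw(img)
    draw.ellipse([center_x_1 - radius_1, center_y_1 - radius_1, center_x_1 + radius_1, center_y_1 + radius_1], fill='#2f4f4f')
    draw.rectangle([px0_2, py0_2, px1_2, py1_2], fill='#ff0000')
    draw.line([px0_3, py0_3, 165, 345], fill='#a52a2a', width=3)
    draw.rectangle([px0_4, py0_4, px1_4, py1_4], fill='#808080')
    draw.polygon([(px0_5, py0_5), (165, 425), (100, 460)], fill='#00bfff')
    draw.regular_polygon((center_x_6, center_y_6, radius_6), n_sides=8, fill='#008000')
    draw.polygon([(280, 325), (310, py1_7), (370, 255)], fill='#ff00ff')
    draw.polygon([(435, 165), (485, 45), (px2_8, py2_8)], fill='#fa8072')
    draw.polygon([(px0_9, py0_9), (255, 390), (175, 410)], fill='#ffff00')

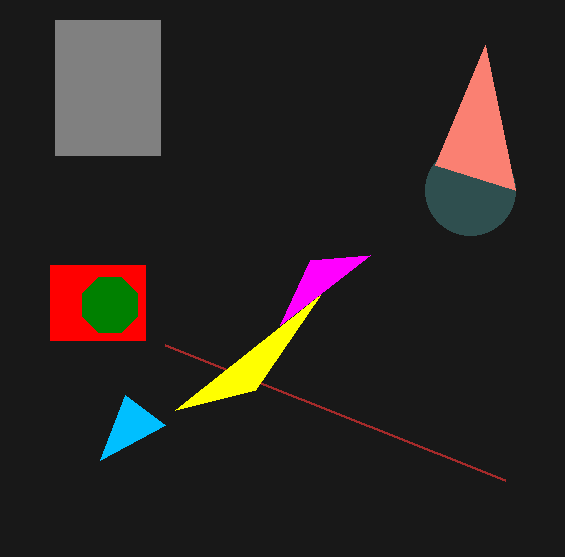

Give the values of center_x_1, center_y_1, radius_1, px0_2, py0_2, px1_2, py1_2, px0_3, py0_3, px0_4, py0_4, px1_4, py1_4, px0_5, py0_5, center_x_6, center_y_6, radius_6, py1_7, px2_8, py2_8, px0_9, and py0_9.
center_x_1 = 470, center_y_1 = 190, radius_1 = 45, px0_2 = 50, py0_2 = 265, px1_2 = 145, py1_2 = 340, px0_3 = 505, py0_3 = 480, px0_4 = 55, py0_4 = 20, px1_4 = 160, py1_4 = 155, px0_5 = 125, py0_5 = 395, center_x_6 = 110, center_y_6 = 305, radius_6 = 30, py1_7 = 260, px2_8 = 515, py2_8 = 190, px0_9 = 320, py0_9 = 295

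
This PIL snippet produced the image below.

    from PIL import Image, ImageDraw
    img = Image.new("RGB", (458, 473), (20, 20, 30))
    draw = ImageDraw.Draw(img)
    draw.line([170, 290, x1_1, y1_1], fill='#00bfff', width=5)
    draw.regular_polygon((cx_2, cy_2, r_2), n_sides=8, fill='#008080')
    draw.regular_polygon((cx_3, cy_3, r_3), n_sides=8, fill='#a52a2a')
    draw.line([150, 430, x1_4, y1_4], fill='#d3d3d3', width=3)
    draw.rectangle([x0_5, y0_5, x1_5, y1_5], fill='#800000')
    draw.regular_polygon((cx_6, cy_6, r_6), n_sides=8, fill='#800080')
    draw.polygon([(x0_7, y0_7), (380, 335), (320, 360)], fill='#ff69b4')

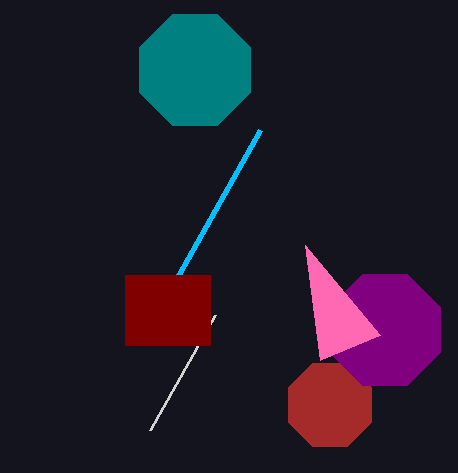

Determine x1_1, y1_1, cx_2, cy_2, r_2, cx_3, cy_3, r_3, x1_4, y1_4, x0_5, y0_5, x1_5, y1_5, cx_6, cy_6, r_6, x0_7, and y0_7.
x1_1 = 260
y1_1 = 130
cx_2 = 195
cy_2 = 70
r_2 = 60
cx_3 = 330
cy_3 = 405
r_3 = 45
x1_4 = 215
y1_4 = 315
x0_5 = 125
y0_5 = 275
x1_5 = 210
y1_5 = 345
cx_6 = 385
cy_6 = 330
r_6 = 60
x0_7 = 305
y0_7 = 245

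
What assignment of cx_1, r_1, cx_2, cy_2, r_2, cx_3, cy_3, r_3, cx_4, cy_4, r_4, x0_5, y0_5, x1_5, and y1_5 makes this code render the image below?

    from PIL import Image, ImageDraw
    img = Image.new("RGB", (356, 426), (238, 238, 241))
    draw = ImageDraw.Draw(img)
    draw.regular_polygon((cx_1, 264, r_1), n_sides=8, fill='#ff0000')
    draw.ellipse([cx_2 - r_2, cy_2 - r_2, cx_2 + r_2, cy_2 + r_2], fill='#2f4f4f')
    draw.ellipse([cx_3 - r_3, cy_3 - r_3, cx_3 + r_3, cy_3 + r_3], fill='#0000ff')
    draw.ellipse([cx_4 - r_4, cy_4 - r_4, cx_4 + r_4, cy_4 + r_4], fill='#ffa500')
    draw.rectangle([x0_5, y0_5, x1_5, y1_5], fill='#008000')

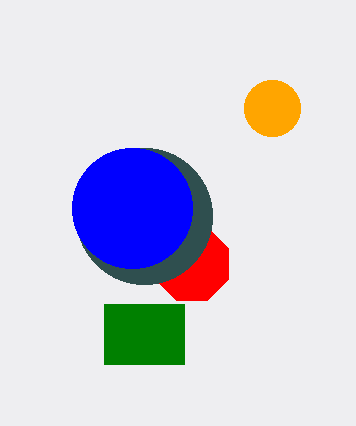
cx_1 = 192, r_1 = 40, cx_2 = 144, cy_2 = 216, r_2 = 68, cx_3 = 132, cy_3 = 208, r_3 = 60, cx_4 = 272, cy_4 = 108, r_4 = 28, x0_5 = 104, y0_5 = 304, x1_5 = 184, y1_5 = 364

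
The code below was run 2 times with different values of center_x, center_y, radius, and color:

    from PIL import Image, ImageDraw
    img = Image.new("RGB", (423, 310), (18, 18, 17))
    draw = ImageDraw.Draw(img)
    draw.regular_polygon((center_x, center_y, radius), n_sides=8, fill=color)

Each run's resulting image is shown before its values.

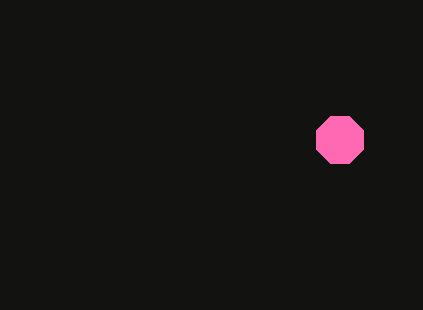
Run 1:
center_x = 340
center_y = 140
radius = 25
color = 'hotpink'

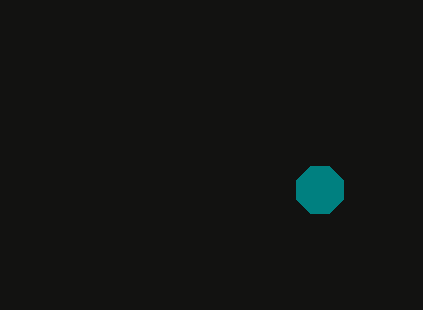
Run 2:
center_x = 320; center_y = 190; radius = 25; color = 'teal'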